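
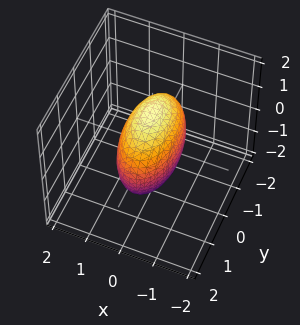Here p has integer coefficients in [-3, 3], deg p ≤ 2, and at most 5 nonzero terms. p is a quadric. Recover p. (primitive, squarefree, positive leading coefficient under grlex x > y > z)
3*x^2 + y^2 + z^2 - 2

1. deg p = 2.
2. Symmetries: it's symmetric under y → −y, forcing even powers of y; it's symmetric under x → −x, forcing even powers of x; mirror symmetry z ↦ −z ⇒ only even powers of z.
3. The integer polynomial consistent with all of this is the stated p.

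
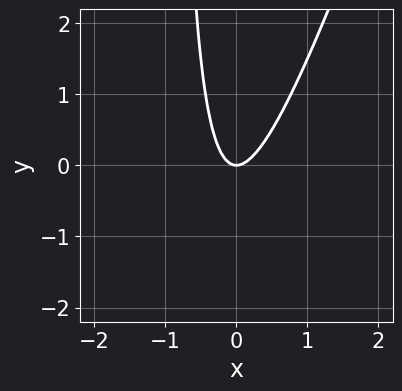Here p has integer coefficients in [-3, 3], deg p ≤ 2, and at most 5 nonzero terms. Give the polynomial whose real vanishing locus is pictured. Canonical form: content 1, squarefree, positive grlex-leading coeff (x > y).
First, deg p = 2. No degree-1 curve has this shape.
Then, reading off the gridlines: it meets the y-axis at y = 0 (among the integer gridlines); one x-axis crossing is at x = 0.
Finally, the integer polynomial consistent with all of this is the stated p.

3*x^2 - x*y - y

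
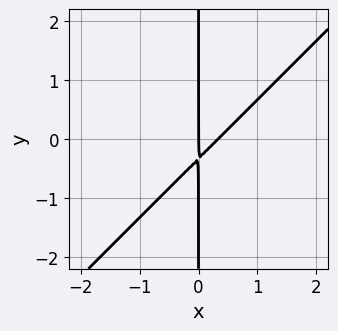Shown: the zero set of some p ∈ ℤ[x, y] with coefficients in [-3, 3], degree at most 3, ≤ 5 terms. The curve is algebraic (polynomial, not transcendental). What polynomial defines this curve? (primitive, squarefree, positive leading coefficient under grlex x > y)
3*x^2 - 3*x*y - x

deg p = 2. A generic line meets the curve in up to 2 points.
From the visible intercepts: every point of the y-axis in the box is on the curve; it meets the x-axis at x = 0 (among the integer gridlines).
Putting this together gives p.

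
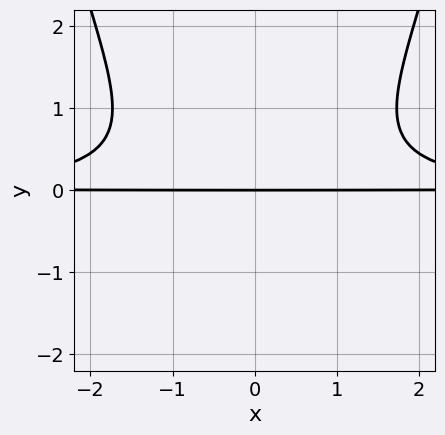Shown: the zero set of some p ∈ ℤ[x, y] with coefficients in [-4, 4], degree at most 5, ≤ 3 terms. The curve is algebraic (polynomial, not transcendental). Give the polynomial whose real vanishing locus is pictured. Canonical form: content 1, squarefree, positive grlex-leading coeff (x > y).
(a) The degree is 4 — the shape is more complex than any degree-3 curve.
(b) Symmetries: mirror symmetry x ↦ −x ⇒ only even powers of x.
(c) From the visible intercepts: it meets the y-axis at y = 0 (among the integer gridlines); the visible x-axis segment lies entirely on the curve.
(d) Solving for integer coefficients yields p as stated.

2*x^2*y^2 - 3*y^3 - 3*y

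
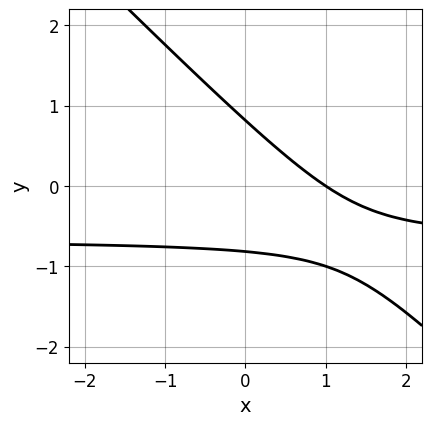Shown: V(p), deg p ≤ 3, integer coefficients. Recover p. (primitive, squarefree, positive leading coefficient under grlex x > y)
(a) deg p = 2.
(b) From the visible intercepts: it meets the x-axis at x = 1 (among the integer gridlines).
(c) These observations pin down the coefficients.

3*x*y + 3*y^2 + 2*x - 2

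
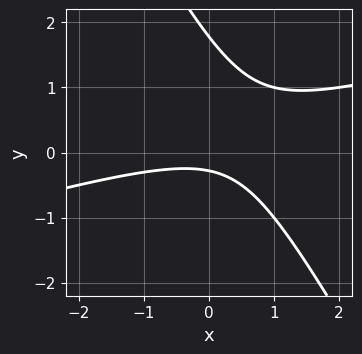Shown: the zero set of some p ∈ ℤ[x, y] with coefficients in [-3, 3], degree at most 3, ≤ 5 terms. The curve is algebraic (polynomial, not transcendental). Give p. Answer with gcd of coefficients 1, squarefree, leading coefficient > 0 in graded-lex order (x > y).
(a) deg p = 2. No degree-1 curve has this shape.
(b) Checking where it meets the axes: it misses every integer gridline on the x-axis.
(c) Solving for integer coefficients yields p as stated.

x^2 - 3*x*y - 2*y^2 + 3*y + 1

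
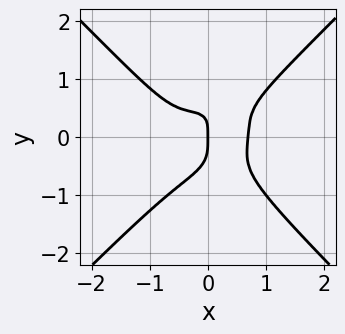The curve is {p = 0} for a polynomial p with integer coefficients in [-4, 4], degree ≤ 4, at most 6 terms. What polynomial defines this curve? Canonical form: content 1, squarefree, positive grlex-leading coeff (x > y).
3*x^4 - 3*y^4 - 2*x^2*y + x*y - x

(a) The degree is 4 — no degree-3 curve has this shape.
(b) From the axis intercepts and sections: it meets the x-axis at x = 0 (among the integer gridlines); it meets the y-axis at y = 0 (among the integer gridlines).
(c) Solving for integer coefficients yields p as stated.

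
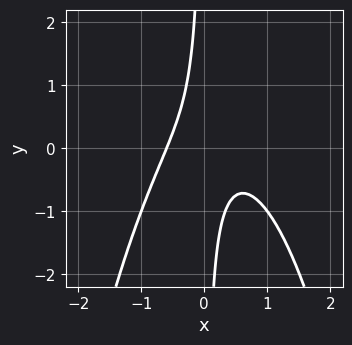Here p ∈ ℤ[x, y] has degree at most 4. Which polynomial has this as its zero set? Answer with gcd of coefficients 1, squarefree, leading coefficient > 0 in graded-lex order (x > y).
3*x^3 - x^2 + 3*x*y + 1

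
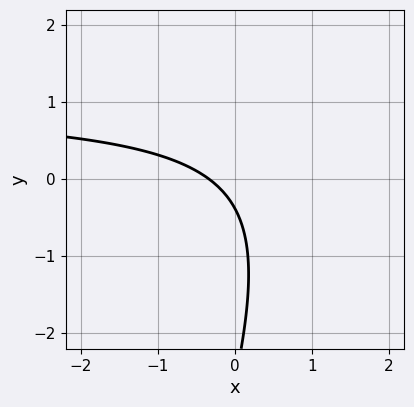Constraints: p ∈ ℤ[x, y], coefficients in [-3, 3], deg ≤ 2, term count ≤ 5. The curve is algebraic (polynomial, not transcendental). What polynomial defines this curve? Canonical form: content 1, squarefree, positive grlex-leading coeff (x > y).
3*x*y - y^2 - 3*x - 3*y - 1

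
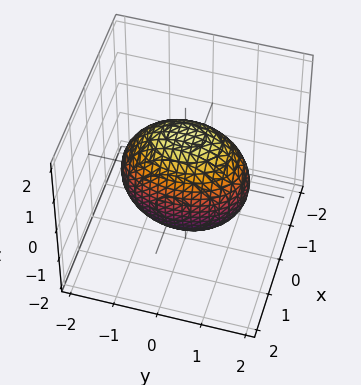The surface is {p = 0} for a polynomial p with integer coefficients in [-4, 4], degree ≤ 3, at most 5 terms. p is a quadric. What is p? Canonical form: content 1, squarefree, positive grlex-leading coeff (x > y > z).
The degree is 2 — a closed, bounded, convex surface; a quadric.
Symmetries: it's symmetric under z → −z, forcing even powers of z; it's symmetric under y → −y, forcing even powers of y; mirror symmetry x ↦ −x ⇒ only even powers of x.
Observable constraints: among the integer gridlines, it crosses the x-axis at x ∈ {-1, 1}.
Fitting integer coefficients to these (and the overall shape) gives p.

2*x^2 + y^2 + z^2 - 2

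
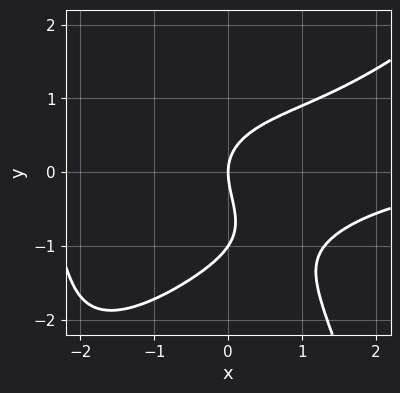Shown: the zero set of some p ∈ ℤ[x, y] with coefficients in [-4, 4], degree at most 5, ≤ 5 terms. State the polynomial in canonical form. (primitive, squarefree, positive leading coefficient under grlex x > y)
(a) The degree is 4 — the shape is more complex than any degree-3 curve.
(b) Observable constraints: it crosses the x-axis at the gridline x = 0; the y-axis gridline crossings are at y ∈ {-1, 0}.
(c) Matching integer coefficients to the picture gives p.

x^3*y - x^2*y^2 - 2*y^3 - 2*y^2 + 3*x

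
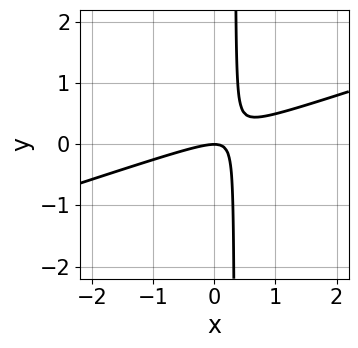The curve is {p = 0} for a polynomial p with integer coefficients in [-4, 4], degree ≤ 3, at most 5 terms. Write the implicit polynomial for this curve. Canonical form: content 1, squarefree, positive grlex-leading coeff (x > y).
First, the degree is 2 — the shape is more complex than any degree-1 curve.
Next, from the axis intercepts and sections: it crosses the x-axis at the gridline x = 0; it crosses the y-axis at the gridline y = 0.
Finally, together with the visible shape, these determine p as stated.

x^2 - 3*x*y + y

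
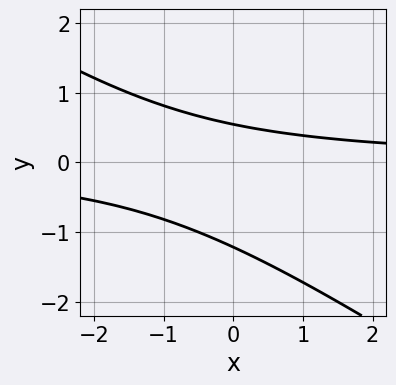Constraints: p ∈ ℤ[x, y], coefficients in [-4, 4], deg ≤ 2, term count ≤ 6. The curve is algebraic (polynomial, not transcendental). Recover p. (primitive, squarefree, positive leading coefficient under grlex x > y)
(a) Degree: the shape is more complex than any degree-1 curve, so deg p = 2.
(b) Observable constraints: it misses every integer gridline on the x-axis.
(c) Putting this together gives p.

2*x*y + 3*y^2 + 2*y - 2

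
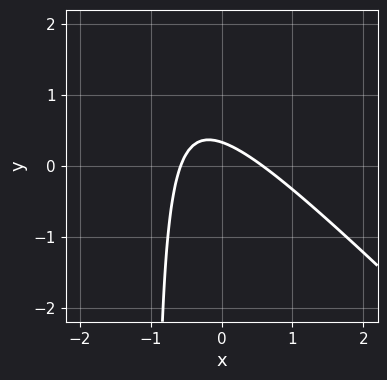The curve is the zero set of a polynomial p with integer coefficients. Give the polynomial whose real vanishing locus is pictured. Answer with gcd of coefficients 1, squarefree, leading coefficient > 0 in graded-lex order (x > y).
1. The degree is 2 — no degree-1 curve has this shape.
2. The integer polynomial consistent with all of this is the stated p.

3*x^2 + 3*x*y + 3*y - 1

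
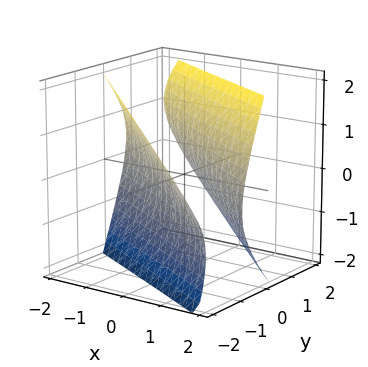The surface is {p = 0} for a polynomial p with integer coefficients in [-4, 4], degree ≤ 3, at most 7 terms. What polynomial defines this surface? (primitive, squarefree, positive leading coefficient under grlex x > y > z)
x^2 + 3*x*y + 2*y^2 + y*z - z^2 - 1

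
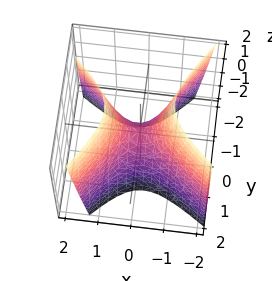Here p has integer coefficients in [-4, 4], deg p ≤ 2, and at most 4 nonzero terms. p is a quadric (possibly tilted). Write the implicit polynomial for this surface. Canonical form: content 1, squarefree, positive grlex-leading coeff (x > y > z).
The degree is 2 — no degree-1 surface has this shape.
From the visible intercepts: it meets the z-axis at z = 0 (among the integer gridlines); it crosses the x-axis at the gridline x = 0; one y-axis crossing is at y = 0.
Assembling these constraints gives the stated polynomial.

2*x^2 + x*y - 2*y^2 - z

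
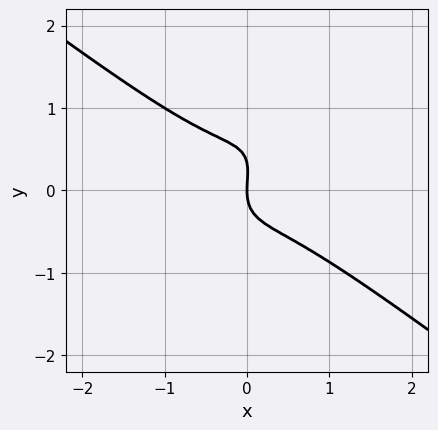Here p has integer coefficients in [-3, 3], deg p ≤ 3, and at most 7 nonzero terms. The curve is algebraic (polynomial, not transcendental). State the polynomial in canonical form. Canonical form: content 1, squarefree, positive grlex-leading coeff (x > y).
The degree is 3 — no degree-2 curve has this shape.
Reading off the gridlines: it meets the y-axis at y = 0 (among the integer gridlines); it crosses the x-axis at the gridline x = 0.
Fitting integer coefficients to these (and the overall shape) gives p.

3*x^3 - 3*x*y^2 + 3*y^3 - y^2 + 2*x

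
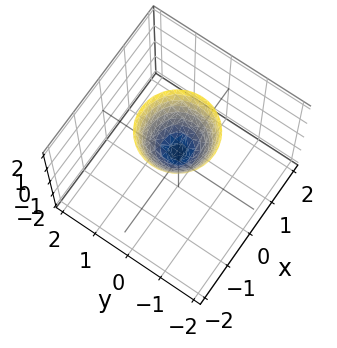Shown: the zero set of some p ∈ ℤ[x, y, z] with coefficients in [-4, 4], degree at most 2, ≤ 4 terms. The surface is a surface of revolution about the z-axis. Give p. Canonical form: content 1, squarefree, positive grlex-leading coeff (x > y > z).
1. deg p = 2. No degree-1 surface has this shape.
2. Symmetry: the z-axis is an axis of rotation, so x and y enter only as x² + y².
3. Checking where it meets the axes: no x-intercept at any integer in the box; no y-intercept at any integer in the box; a circular section at z = 1 has radius between 0 and 1.
4. Matching integer coefficients to the picture gives p.

3*x^2 + 3*y^2 - 2*z + 1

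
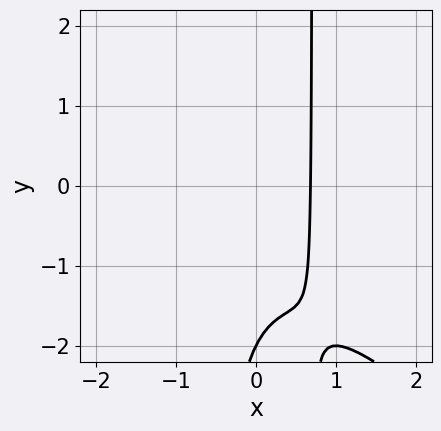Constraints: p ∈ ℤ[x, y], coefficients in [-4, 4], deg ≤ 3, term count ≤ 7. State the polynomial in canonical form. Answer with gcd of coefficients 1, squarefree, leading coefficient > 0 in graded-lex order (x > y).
2*x^3 + 2*x^2*y + 2*x - y - 2

First, degree: no degree-2 curve has this shape, so deg p = 3.
Next, observable constraints: one y-axis crossing is at y = -2.
Finally, putting this together gives p.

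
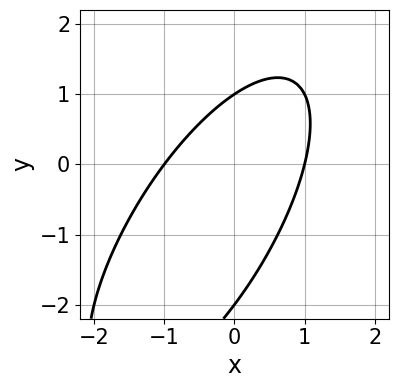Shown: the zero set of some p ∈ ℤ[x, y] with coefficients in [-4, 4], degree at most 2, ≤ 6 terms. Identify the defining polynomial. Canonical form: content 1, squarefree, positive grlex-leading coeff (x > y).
(a) deg p = 2. A generic line meets the curve in up to 2 points.
(b) From the axis intercepts and sections: among the integer gridlines, it crosses the x-axis at x ∈ {-1, 1}; among the integer gridlines, it crosses the y-axis at y ∈ {-2, 1}.
(c) Putting this together gives p.

2*x^2 - 2*x*y + y^2 + y - 2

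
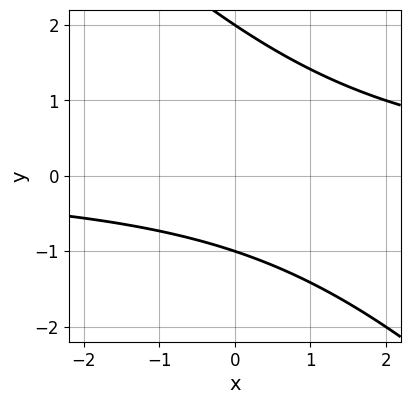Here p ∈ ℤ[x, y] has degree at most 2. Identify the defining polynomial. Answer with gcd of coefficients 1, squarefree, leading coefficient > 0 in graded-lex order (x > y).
1. Degree: no degree-1 curve has this shape, so deg p = 2.
2. Against the integer gridlines: no x-intercept at any integer in the box; among the integer gridlines, it crosses the y-axis at y ∈ {-1, 2}.
3. Solving for integer coefficients yields p as stated.

x*y + y^2 - y - 2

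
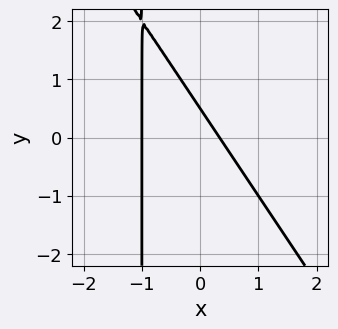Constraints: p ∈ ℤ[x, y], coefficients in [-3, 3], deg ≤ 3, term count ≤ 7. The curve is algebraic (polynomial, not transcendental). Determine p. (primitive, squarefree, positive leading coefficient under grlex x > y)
(a) The degree is 2 — a generic line meets the curve in up to 2 points.
(b) Reading off the gridlines: it meets the x-axis at x = -1 (among the integer gridlines).
(c) Assembling these constraints gives the stated polynomial.

3*x^2 + 2*x*y + 2*x + 2*y - 1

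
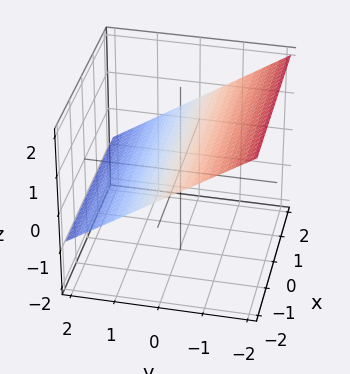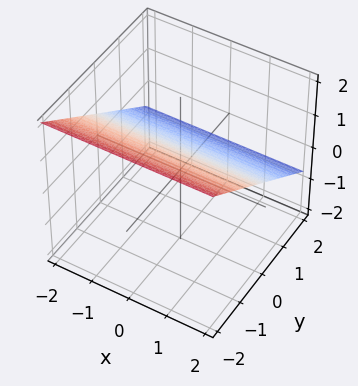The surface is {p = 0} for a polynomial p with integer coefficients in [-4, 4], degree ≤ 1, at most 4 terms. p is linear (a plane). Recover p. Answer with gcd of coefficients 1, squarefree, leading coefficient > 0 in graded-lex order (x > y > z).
(a) deg p = 1. Every cross-section is a straight line — this is a plane.
(b) From the visible intercepts: it crosses the y-axis at the gridline y = 1; the surface avoids every integer x-axis point in the box.
(c) Putting this together gives p.

2*y + 3*z - 2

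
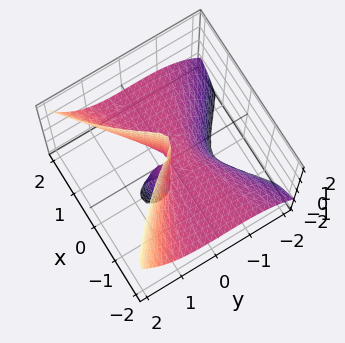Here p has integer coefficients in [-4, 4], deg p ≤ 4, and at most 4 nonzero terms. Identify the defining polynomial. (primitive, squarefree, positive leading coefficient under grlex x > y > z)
3*x^2*z - 2*y^3 - y^2 - y*z

1. There are 2 components. Treating them together as one polynomial.
2. Degree: no degree-2 surface has this shape, so deg p = 3.
3. Observable constraints: the visible x-axis segment lies entirely on the surface; the visible z-axis segment lies entirely on the surface.
4. Assembling these constraints gives the stated polynomial.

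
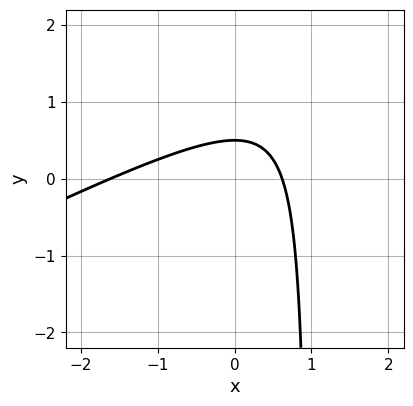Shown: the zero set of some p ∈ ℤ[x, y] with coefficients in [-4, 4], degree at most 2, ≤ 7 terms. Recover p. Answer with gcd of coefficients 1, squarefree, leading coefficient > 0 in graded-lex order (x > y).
First, the degree is 2 — no degree-1 curve has this shape.
Finally, putting this together gives p.

x^2 - 2*x*y + x + 2*y - 1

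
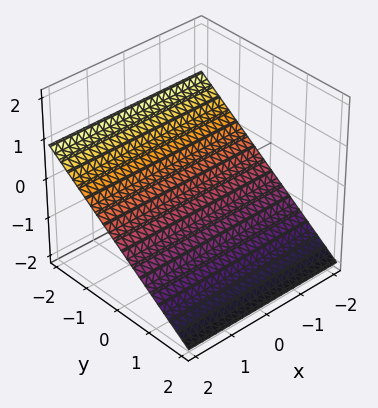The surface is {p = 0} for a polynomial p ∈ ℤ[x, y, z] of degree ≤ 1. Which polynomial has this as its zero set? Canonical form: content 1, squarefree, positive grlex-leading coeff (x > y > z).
2*y + 3*z + 2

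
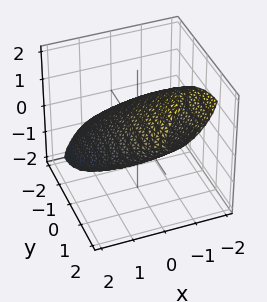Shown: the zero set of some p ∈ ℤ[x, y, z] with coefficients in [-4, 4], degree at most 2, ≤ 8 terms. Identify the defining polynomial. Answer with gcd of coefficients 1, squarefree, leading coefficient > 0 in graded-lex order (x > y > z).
The degree is 2 — the shape is more complex than any degree-1 surface.
Reading off the gridlines: among the integer gridlines, it crosses the z-axis at z ∈ {-1, 1}.
Together with the visible shape, these determine p as stated.

3*x^2 + 3*x*z + y^2 - 2*y*z + 2*z^2 - 2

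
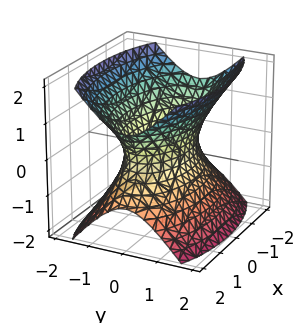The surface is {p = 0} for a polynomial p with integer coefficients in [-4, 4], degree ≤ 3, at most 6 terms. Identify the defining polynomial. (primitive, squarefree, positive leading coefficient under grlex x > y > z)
x^2 + 3*y^2 - 2*z^2 - 2

(a) Degree: an hourglass — one-sheet hyperboloid; a quadric, so deg p = 2.
(b) Symmetries: the x ↦ −x reflection is a symmetry, so x appears only in even powers; it's symmetric under y → −y, forcing even powers of y; mirror symmetry z ↦ −z ⇒ only even powers of z.
(c) From the axis intercepts and sections: no z-intercept at any integer in the box.
(d) Solving for integer coefficients yields p as stated.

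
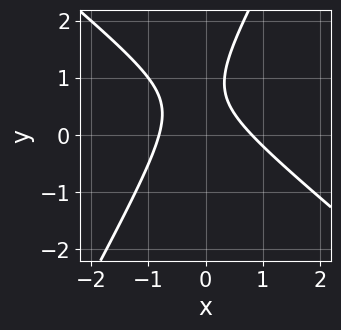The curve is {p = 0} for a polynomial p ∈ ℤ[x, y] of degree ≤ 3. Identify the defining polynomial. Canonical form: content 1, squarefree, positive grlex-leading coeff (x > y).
1. Degree: no degree-1 curve has this shape, so deg p = 2.
2. Reading off the gridlines: it misses every integer gridline on the y-axis.
3. Together with the visible shape, these determine p as stated.

3*x^2 + 2*x*y - 2*y^2 + 3*y - 2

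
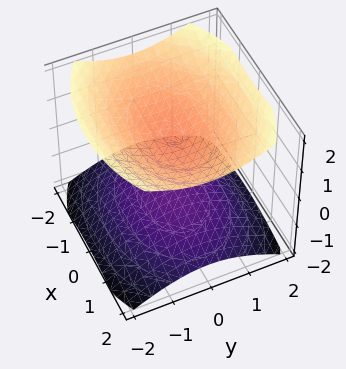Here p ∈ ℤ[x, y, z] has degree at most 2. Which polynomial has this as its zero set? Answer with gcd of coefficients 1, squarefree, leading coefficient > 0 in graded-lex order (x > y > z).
x^2 + 2*y^2 - 3*z^2 + 3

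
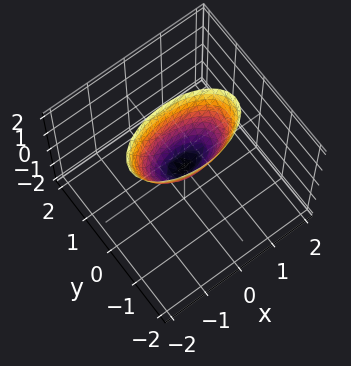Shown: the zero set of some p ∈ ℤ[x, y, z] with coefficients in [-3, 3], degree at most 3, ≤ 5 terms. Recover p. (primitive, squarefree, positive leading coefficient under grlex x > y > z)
x^2 + 3*y^2 - z

1. The degree is 2 — a paraboloid; a quadric.
2. Symmetries: mirror symmetry y ↦ −y ⇒ only even powers of y; the x ↦ −x reflection is a symmetry, so x appears only in even powers.
3. Checking where it meets the axes: one x-axis crossing is at x = 0; one z-axis crossing is at z = 0; it meets the y-axis at y = 0 (among the integer gridlines).
4. These observations pin down the coefficients.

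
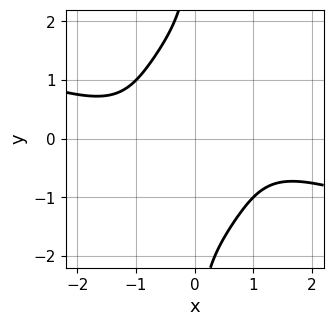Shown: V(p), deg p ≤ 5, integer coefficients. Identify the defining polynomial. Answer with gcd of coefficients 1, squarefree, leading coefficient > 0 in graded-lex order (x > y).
Degree: a generic line meets the curve in up to 4 points, so deg p = 4.
Against the integer gridlines: no x-intercept at any integer in the box; it misses every integer gridline on the y-axis.
Matching integer coefficients to the picture gives p.

x^4 + 3*x^3*y + x*y^3 + 3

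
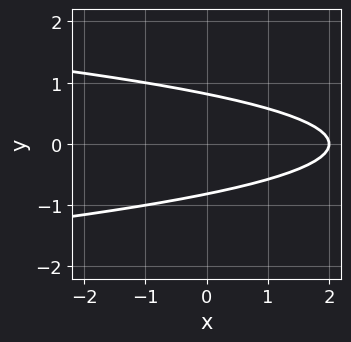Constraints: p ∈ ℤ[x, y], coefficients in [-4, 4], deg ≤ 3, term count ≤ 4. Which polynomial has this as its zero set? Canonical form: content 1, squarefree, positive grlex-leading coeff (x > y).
deg p = 2. No degree-1 curve has this shape.
Symmetries: mirror symmetry y ↦ −y ⇒ only even powers of y.
From the visible intercepts: it crosses the x-axis at the gridline x = 2.
The integer polynomial consistent with all of this is the stated p.

3*y^2 + x - 2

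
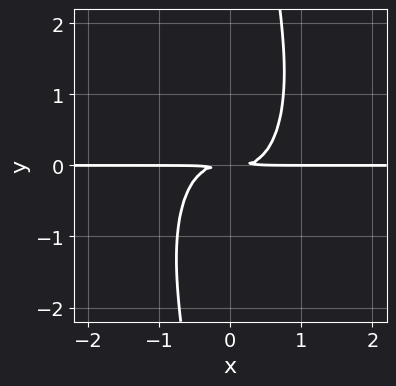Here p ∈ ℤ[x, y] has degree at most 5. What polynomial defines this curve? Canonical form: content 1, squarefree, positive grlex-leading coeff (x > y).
3*x^3*y + x*y^3 - 2*y^2

(a) Degree: no degree-3 curve has this shape, so deg p = 4.
(b) From the visible intercepts: every point of the x-axis in the box is on the curve.
(c) These observations pin down the coefficients.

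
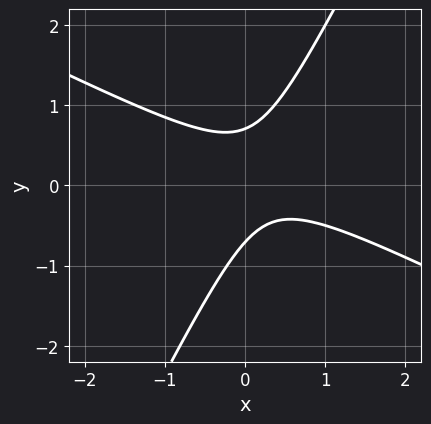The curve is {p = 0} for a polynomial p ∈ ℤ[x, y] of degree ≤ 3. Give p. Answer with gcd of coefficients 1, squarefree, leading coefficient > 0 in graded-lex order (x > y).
2*x^2 + 3*x*y - 2*y^2 - x + 1

deg p = 2. The shape is more complex than any degree-1 curve.
Against the integer gridlines: no x-intercept at any integer in the box.
The integer polynomial consistent with all of this is the stated p.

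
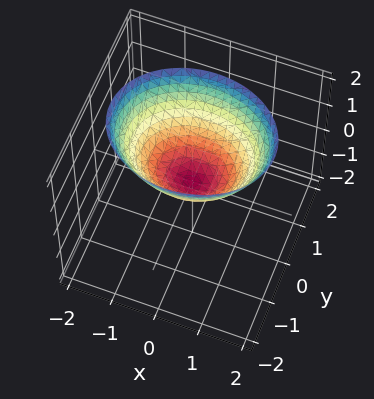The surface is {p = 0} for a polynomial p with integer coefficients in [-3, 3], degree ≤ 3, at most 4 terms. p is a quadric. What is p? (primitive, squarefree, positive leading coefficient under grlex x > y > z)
The degree is 2 — a single bowl opening along one axis; a quadric.
Symmetries: mirror symmetry y ↦ −y ⇒ only even powers of y; the x ↦ −x reflection is a symmetry, so x appears only in even powers.
Against the integer gridlines: it meets the z-axis at z = 0 (among the integer gridlines); it meets the y-axis at y = 0 (among the integer gridlines).
The integer polynomial consistent with all of this is the stated p.

2*x^2 + 3*y^2 - 3*z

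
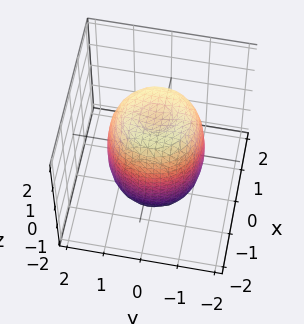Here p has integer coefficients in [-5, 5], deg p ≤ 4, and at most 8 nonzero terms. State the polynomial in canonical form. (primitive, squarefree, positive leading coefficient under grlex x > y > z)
2*x^4 + 4*x^2*y^2 + 2*y^4 - 2*x^2 - 2*y^2 + z^2 - 2

(a) The degree is 4 — a generic line meets the surface in up to 4 points.
(b) Symmetry: every cross-section ⟂ z is a circle, so x, y appear only via x² + y².
(c) From the visible intercepts: a circular section at z = 0 has radius between 1 and 2.
(d) These observations pin down the coefficients.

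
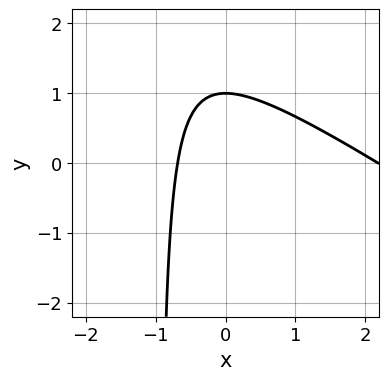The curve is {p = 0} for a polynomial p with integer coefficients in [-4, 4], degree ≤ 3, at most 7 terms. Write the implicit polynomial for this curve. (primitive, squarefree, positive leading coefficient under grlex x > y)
2*x^2 + 3*x*y - 3*x + 3*y - 3

First, deg p = 2. The shape is more complex than any degree-1 curve.
Then, reading off the gridlines: one y-axis crossing is at y = 1.
Finally, together with the visible shape, these determine p as stated.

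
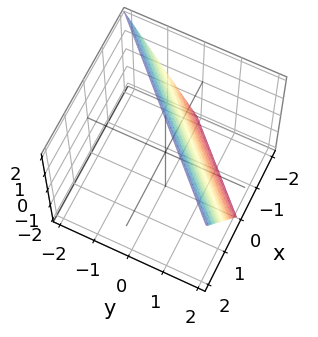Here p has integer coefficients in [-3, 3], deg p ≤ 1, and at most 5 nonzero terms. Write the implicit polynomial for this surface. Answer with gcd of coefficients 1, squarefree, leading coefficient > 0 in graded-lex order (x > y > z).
The degree is 1 — every cross-section is a straight line — this is a plane.
Observable constraints: one y-axis crossing is at y = 1; it meets the x-axis at x = -1 (among the integer gridlines); it crosses the z-axis at the gridline z = 2.
The integer polynomial consistent with all of this is the stated p.

2*x - 2*y - z + 2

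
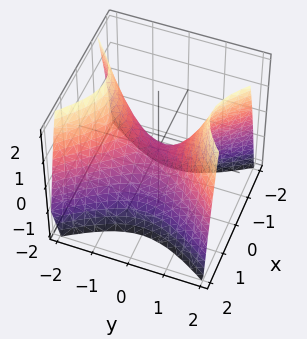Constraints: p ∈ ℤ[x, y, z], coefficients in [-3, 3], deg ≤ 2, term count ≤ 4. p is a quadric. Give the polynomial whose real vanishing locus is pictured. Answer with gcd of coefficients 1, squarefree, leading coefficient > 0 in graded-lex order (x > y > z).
3*x^2 - 2*y^2 + 2*z

deg p = 2. A saddle surface; a quadric.
Symmetries: mirror symmetry x ↦ −x ⇒ only even powers of x; it's symmetric under y → −y, forcing even powers of y.
Observable constraints: it meets the z-axis at z = 0 (among the integer gridlines); one y-axis crossing is at y = 0.
Putting this together gives p.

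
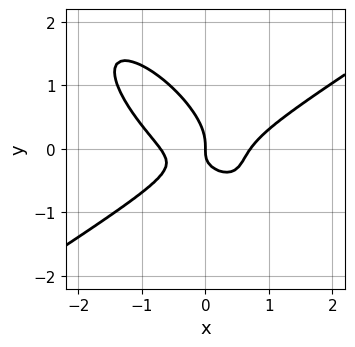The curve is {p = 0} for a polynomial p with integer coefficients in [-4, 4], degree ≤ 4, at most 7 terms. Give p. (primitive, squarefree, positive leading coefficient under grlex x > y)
1. deg p = 3.
2. From the axis intercepts and sections: it crosses the x-axis at the gridline x = 0; it crosses the y-axis at the gridline y = 0.
3. These observations pin down the coefficients.

2*x^3 - 3*x*y^2 - 3*y^3 - 2*x*y - x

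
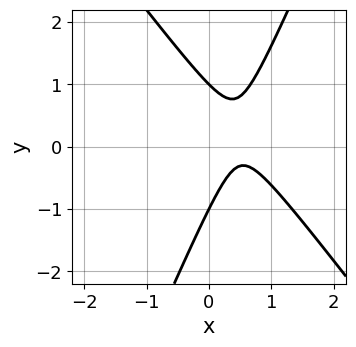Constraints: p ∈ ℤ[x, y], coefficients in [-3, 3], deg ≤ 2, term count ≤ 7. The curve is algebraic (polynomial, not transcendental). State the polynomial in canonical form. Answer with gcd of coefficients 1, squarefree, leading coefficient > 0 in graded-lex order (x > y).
deg p = 2. No degree-1 curve has this shape.
From the axis intercepts and sections: the y-axis gridline crossings are at y ∈ {-1, 1}; no x-intercept at any integer in the box.
Putting this together gives p.

3*x^2 + x*y - y^2 - 3*x + 1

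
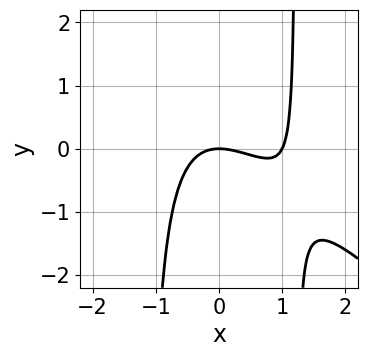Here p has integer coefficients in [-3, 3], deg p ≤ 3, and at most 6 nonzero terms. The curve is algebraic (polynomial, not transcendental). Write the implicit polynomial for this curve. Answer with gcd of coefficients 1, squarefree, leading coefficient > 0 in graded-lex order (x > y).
2*x^3 + 2*x^2*y - 2*x^2 - 3*y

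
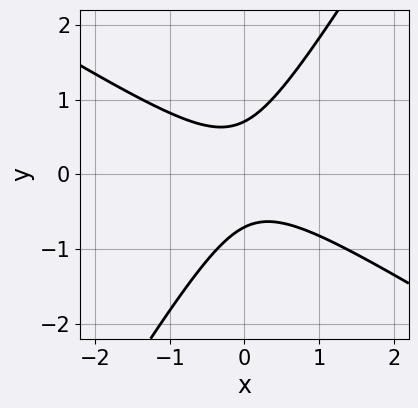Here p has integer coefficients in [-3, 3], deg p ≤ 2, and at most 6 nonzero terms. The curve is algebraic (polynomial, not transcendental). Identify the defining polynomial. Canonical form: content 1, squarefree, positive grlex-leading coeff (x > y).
2*x^2 + 2*x*y - 2*y^2 + 1

1. Degree: a generic line meets the curve in up to 2 points, so deg p = 2.
2. Against the integer gridlines: it misses every integer gridline on the x-axis.
3. Together with the visible shape, these determine p as stated.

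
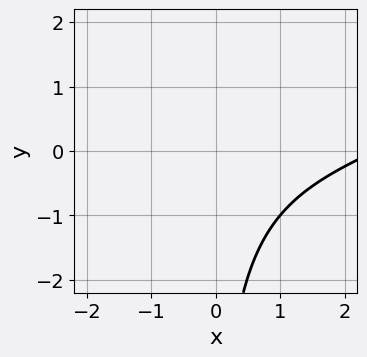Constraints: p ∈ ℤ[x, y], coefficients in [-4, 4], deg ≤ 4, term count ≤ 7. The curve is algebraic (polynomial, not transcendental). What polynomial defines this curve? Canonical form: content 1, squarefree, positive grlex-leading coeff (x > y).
First, degree: the shape is more complex than any degree-2 curve, so deg p = 3.
Next, observable constraints: it misses every integer gridline on the x-axis; no y-intercept at any integer in the box.
Finally, the integer polynomial consistent with all of this is the stated p.

x^3 - 3*x^2*y + x*y^2 - 2*x^2 - 3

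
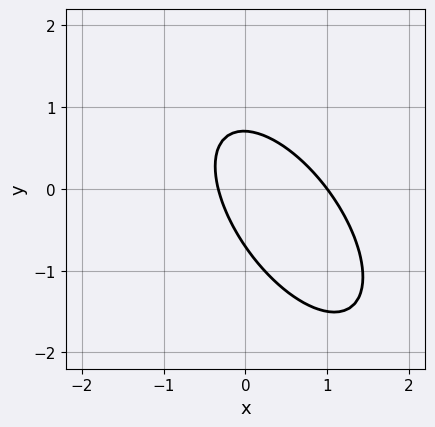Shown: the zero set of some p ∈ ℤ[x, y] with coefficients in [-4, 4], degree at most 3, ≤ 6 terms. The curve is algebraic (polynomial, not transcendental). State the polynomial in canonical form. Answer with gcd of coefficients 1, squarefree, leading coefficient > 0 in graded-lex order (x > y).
3*x^2 + 3*x*y + 2*y^2 - 2*x - 1

First, degree: a generic line meets the curve in up to 2 points, so deg p = 2.
Then, from the visible intercepts: one x-axis crossing is at x = 1.
Finally, assembling these constraints gives the stated polynomial.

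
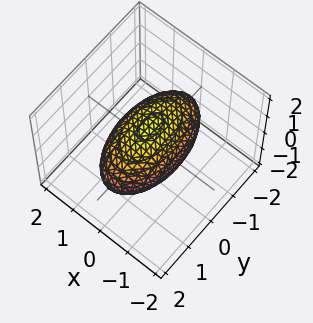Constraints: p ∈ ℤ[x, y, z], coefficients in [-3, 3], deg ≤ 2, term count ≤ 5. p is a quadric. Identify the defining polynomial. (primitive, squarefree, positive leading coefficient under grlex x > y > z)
3*x^2 + y^2 + 3*z^2 - 3

First, degree: a closed, bounded, convex surface; a quadric, so deg p = 2.
Next, symmetries: the x ↦ −x reflection is a symmetry, so x appears only in even powers; mirror symmetry y ↦ −y ⇒ only even powers of y; it's symmetric under z → −z, forcing even powers of z.
Then, against the integer gridlines: among the integer gridlines, it crosses the x-axis at x ∈ {-1, 1}; the z-axis gridline crossings are at z ∈ {-1, 1}.
Finally, these observations pin down the coefficients.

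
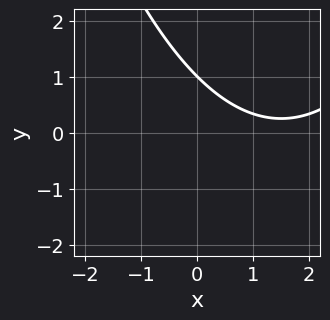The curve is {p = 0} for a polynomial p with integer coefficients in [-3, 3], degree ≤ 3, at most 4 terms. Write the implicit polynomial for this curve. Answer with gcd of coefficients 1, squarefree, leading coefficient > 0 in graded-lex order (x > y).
1. Degree: no degree-1 curve has this shape, so deg p = 2.
2. Checking where it meets the axes: the curve avoids every integer x-axis point in the box; it crosses the y-axis at the gridline y = 1.
3. Solving for integer coefficients yields p as stated.

x^2 - 3*x - 3*y + 3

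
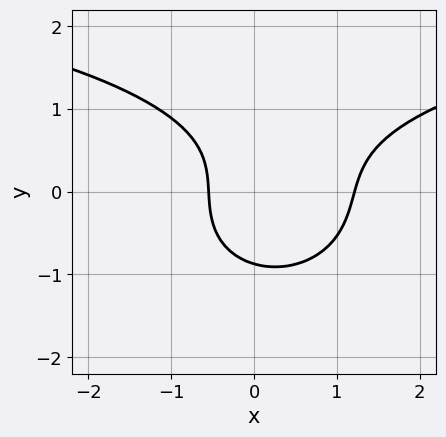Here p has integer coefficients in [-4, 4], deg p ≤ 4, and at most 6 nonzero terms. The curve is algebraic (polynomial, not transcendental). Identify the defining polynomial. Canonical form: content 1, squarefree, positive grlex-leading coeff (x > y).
(a) deg p = 3. The shape is more complex than any degree-2 curve.
(b) The integer polynomial consistent with all of this is the stated p.

x^2*y + 3*y^3 - 3*x^2 + 2*x + 2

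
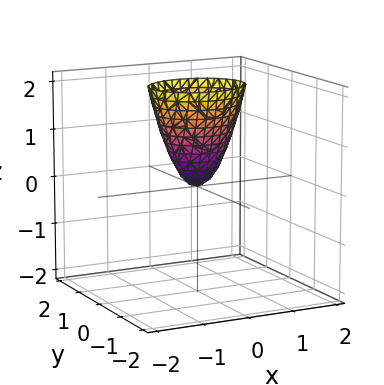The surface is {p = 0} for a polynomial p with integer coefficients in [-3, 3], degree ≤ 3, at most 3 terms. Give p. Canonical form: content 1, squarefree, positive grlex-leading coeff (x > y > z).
2*x^2 + 3*y^2 - z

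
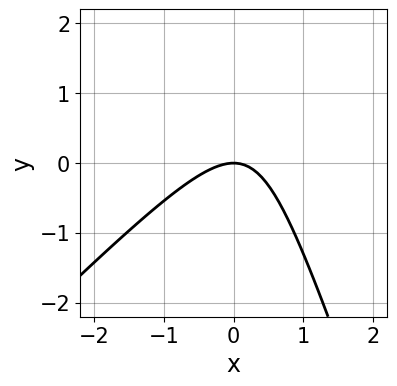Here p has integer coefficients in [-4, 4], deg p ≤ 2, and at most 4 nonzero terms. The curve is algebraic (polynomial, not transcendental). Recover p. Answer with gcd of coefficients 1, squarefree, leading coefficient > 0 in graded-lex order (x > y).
3*x^2 - 2*x*y - y^2 + 3*y

The degree is 2 — the shape is more complex than any degree-1 curve.
From the axis intercepts and sections: one y-axis crossing is at y = 0; one x-axis crossing is at x = 0.
Assembling these constraints gives the stated polynomial.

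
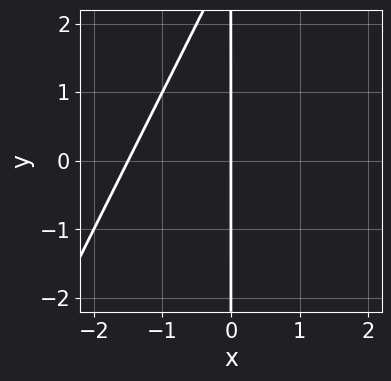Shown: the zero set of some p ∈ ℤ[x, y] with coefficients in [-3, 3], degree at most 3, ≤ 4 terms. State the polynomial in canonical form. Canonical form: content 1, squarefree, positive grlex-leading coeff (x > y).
(a) deg p = 2.
(b) Reading off the gridlines: every point of the y-axis in the box is on the curve; it crosses the x-axis at the gridline x = 0.
(c) Together with the visible shape, these determine p as stated.

2*x^2 - x*y + 3*x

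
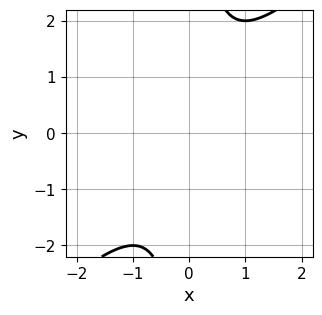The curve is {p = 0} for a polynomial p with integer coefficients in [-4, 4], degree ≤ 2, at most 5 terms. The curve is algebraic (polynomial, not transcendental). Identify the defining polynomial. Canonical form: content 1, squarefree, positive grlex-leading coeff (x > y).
First, the degree is 2 — no degree-1 curve has this shape.
Then, against the integer gridlines: the curve avoids every integer y-axis point in the box; no x-intercept at any integer in the box.
Finally, together with the visible shape, these determine p as stated.

x^2 - x*y + 1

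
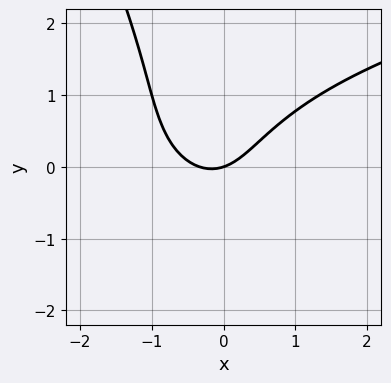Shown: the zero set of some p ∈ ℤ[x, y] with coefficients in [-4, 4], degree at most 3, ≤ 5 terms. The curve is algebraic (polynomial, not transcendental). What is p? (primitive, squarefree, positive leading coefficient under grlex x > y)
First, degree: the shape is more complex than any degree-2 curve, so deg p = 3.
Then, from the axis intercepts and sections: one x-axis crossing is at x = 0; one y-axis crossing is at y = 0.
Finally, solving for integer coefficients yields p as stated.

2*x*y^2 + y^3 - 3*x^2 - x + 3*y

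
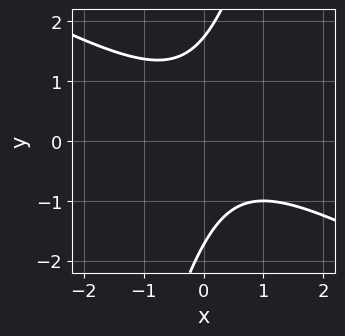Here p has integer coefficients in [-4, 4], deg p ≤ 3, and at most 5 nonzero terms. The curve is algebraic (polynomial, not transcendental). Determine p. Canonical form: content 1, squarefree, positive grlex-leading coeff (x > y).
1. Degree: a generic line meets the curve in up to 2 points, so deg p = 2.
2. Against the integer gridlines: the curve avoids every integer x-axis point in the box.
3. Solving for integer coefficients yields p as stated.

2*x^2 + 3*x*y - y^2 - x + 3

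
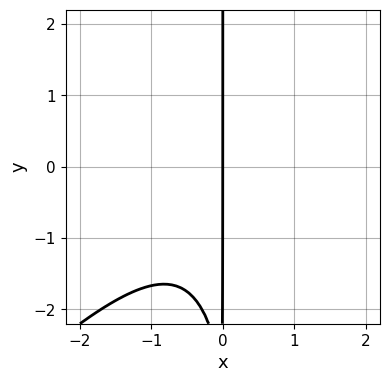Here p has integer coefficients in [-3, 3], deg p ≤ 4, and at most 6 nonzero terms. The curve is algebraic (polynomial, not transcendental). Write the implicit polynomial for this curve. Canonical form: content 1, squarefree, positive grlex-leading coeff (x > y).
The degree is 3 — a generic line meets the curve in up to 3 points.
From the axis intercepts and sections: the visible y-axis segment lies entirely on the curve; one x-axis crossing is at x = 0.
These observations pin down the coefficients.

2*x^3 - 2*x^2*y + x*y + 3*x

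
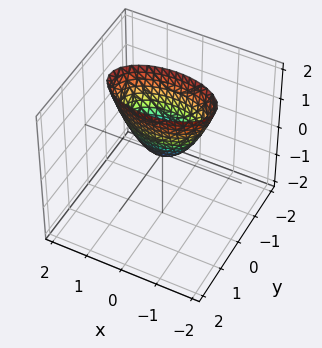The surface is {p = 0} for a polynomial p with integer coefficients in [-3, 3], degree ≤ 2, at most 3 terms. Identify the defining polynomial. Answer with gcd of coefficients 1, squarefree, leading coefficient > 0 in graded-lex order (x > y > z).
First, degree: a single bowl opening along one axis; a quadric, so deg p = 2.
Then, symmetries: it's symmetric under y → −y, forcing even powers of y; mirror symmetry x ↦ −x ⇒ only even powers of x.
Next, reading off the gridlines: it meets the x-axis at x = 0 (among the integer gridlines); it meets the z-axis at z = 0 (among the integer gridlines); it meets the y-axis at y = 0 (among the integer gridlines).
Finally, fitting integer coefficients to these (and the overall shape) gives p.

x^2 + 3*y^2 - z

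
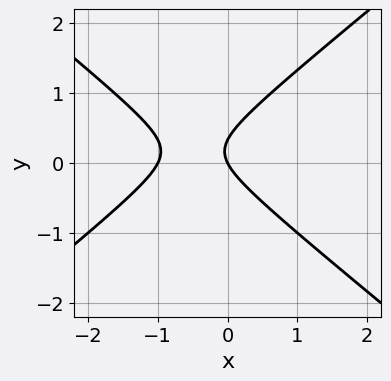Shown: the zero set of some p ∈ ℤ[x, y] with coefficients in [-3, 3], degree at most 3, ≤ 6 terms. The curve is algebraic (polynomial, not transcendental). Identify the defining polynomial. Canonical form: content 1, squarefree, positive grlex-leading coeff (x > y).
(a) The degree is 2 — the shape is more complex than any degree-1 curve.
(b) From the visible intercepts: the x-axis gridline crossings are at x ∈ {-1, 0}; it crosses the y-axis at the gridline y = 0.
(c) Matching integer coefficients to the picture gives p.

2*x^2 - 3*y^2 + 2*x + y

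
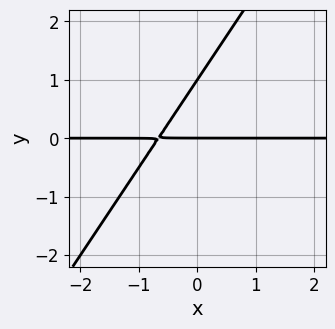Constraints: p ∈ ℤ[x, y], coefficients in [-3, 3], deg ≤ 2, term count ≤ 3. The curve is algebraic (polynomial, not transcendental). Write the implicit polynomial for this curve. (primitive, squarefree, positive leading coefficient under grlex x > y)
Degree: no degree-1 curve has this shape, so deg p = 2.
Reading off the gridlines: the visible x-axis segment lies entirely on the curve; the y-axis gridline crossings are at y ∈ {0, 1}.
Putting this together gives p.

3*x*y - 2*y^2 + 2*y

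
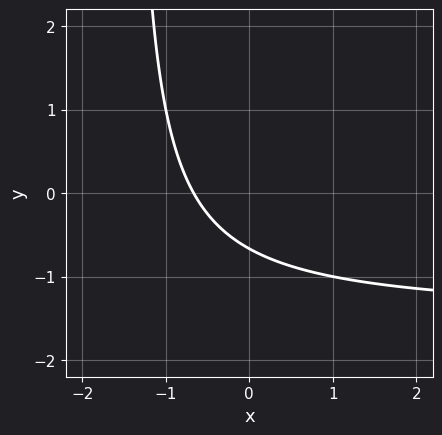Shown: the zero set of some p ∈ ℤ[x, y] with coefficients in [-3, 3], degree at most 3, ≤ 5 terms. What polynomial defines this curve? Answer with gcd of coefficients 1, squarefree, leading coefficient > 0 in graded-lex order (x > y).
(a) deg p = 2.
(b) The integer polynomial consistent with all of this is the stated p.

2*x*y + 3*x + 3*y + 2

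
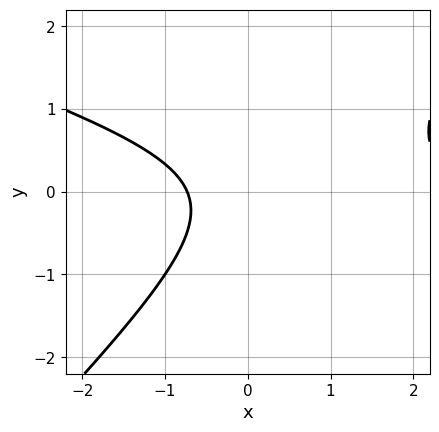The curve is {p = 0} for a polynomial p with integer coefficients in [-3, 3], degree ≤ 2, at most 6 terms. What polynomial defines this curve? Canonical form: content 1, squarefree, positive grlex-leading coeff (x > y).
x^2 + 2*x*y - 3*y^2 - 2*x - 2

(a) deg p = 2. A generic line meets the curve in up to 2 points.
(b) Checking where it meets the axes: the curve avoids every integer y-axis point in the box.
(c) Matching integer coefficients to the picture gives p.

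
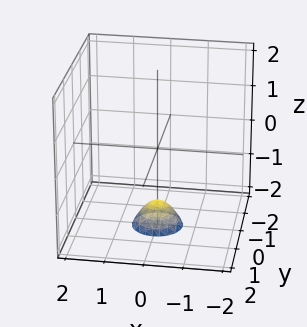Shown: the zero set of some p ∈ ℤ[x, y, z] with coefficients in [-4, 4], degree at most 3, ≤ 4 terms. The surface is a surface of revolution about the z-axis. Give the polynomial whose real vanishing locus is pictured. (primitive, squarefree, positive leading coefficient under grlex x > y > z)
3*x^2 + 3*y^2 + 2*z + 3

The degree is 2 — a generic line meets the surface in up to 2 points.
Symmetry: the z-axis is an axis of rotation, so x and y enter only as x² + y².
Reading off the gridlines: no x-intercept at any integer in the box; a circular section at z = -2 has radius between 0 and 1.
Solving for integer coefficients yields p as stated.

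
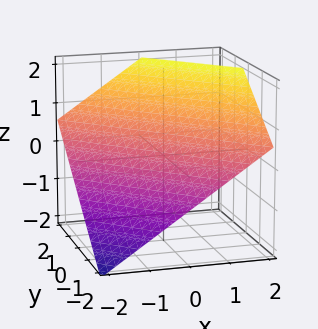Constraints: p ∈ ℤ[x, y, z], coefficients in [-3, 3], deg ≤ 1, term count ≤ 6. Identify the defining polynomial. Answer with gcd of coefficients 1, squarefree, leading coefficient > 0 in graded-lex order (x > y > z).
1. deg p = 1. Every cross-section is a straight line — this is a plane.
2. Reading off the gridlines: it meets the y-axis at y = -1 (among the integer gridlines); it crosses the x-axis at the gridline x = -1.
3. These observations pin down the coefficients.

2*x + 2*y - 3*z + 2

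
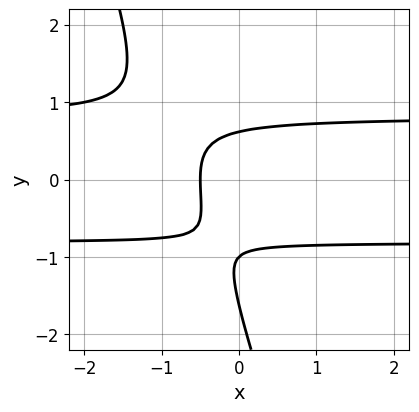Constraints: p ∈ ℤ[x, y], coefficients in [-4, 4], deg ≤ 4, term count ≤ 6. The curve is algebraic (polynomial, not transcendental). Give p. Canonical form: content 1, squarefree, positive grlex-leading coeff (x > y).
3*x*y^2 + y^3 + 2*y^2 - 2*x - 1

1. Degree: the shape is more complex than any degree-2 curve, so deg p = 3.
2. Checking where it meets the axes: it meets the y-axis at y = -1 (among the integer gridlines).
3. Putting this together gives p.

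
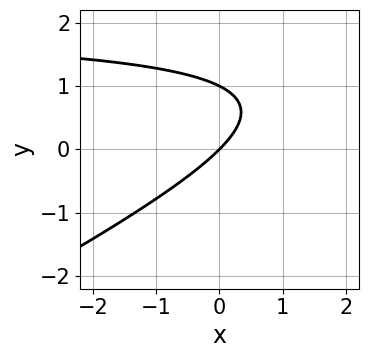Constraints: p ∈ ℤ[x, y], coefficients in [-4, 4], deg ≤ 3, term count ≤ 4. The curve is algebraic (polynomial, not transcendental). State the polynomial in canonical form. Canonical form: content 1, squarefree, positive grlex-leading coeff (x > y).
x*y - 2*y^2 - 2*x + 2*y

(a) deg p = 2. A generic line meets the curve in up to 2 points.
(b) Reading off the gridlines: it meets the x-axis at x = 0 (among the integer gridlines); among the integer gridlines, it crosses the y-axis at y ∈ {0, 1}.
(c) These observations pin down the coefficients.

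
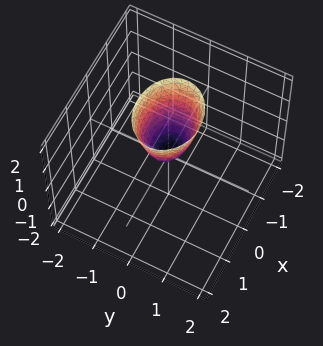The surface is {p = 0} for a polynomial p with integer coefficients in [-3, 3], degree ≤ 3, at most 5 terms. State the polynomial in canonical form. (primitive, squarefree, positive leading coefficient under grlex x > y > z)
2*x^2 + 3*y^2 - z

(a) Degree: a single bowl opening along one axis; a quadric, so deg p = 2.
(b) Symmetries: it's symmetric under x → −x, forcing even powers of x; it's symmetric under y → −y, forcing even powers of y.
(c) From the visible intercepts: one z-axis crossing is at z = 0; it crosses the x-axis at the gridline x = 0; one y-axis crossing is at y = 0.
(d) The integer polynomial consistent with all of this is the stated p.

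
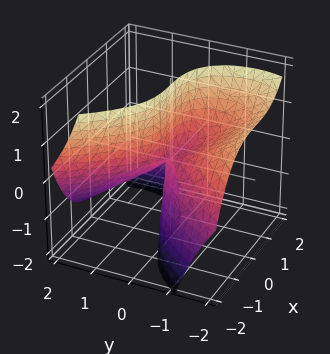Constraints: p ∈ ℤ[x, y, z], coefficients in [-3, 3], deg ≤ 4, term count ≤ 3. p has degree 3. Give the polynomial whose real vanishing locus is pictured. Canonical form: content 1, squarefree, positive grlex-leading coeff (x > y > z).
x^3 + 2*y^2 + 3*y*z

The degree is 3 — a generic line meets the surface in up to 3 points.
From the visible intercepts: it crosses the y-axis at the gridline y = 0; one x-axis crossing is at x = 0; every point of the z-axis in the box is on the surface.
Solving for integer coefficients yields p as stated.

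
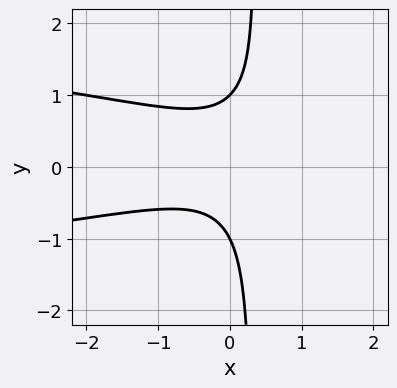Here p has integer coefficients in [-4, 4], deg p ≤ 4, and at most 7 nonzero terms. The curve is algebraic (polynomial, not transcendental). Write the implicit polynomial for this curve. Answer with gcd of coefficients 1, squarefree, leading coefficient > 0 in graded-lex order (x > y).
3*x*y^2 + x^2 - x*y - y^2 + 1

(a) deg p = 3. No degree-2 curve has this shape.
(b) Against the integer gridlines: the y-axis gridline crossings are at y ∈ {-1, 1}; it misses every integer gridline on the x-axis.
(c) Together with the visible shape, these determine p as stated.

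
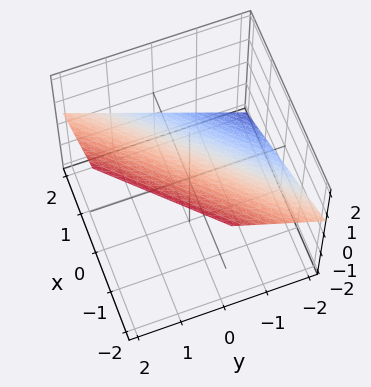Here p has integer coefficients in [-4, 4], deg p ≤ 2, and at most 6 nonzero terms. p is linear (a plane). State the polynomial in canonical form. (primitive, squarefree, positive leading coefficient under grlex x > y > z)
2*x - 2*y + 3*z - 2

First, degree: every cross-section is a straight line — this is a plane, so deg p = 1.
Next, reading off the gridlines: it crosses the y-axis at the gridline y = -1; it crosses the x-axis at the gridline x = 1.
Finally, these observations pin down the coefficients.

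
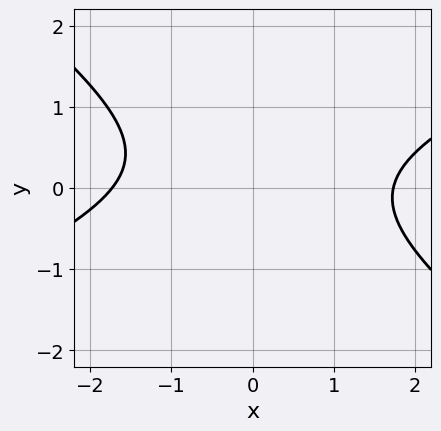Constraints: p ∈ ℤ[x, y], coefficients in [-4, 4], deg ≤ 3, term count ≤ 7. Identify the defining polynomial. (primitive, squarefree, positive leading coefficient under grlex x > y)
x^2 - x*y - 3*y^2 + y - 3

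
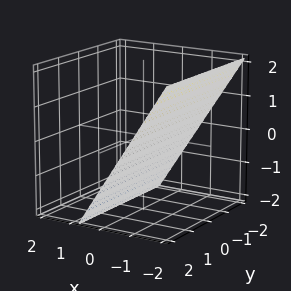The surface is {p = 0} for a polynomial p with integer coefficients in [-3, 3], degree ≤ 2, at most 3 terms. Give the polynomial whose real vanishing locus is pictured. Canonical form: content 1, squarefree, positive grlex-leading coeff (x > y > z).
3*x + 2*z + 2

(a) deg p = 1.
(b) Observable constraints: it crosses the z-axis at the gridline z = -1; the surface avoids every integer y-axis point in the box.
(c) Matching integer coefficients to the picture gives p.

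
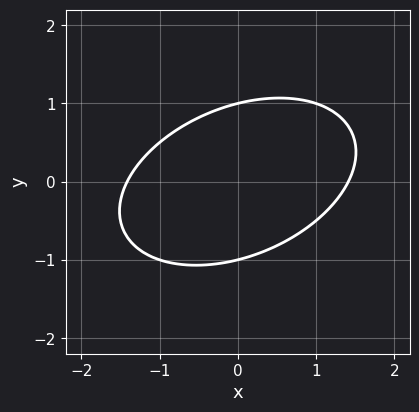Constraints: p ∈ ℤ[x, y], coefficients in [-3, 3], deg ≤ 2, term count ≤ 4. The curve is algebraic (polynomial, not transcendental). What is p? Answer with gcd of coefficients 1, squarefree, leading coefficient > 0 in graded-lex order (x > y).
1. deg p = 2. The shape is more complex than any degree-1 curve.
2. Against the integer gridlines: among the integer gridlines, it crosses the y-axis at y ∈ {-1, 1}.
3. The integer polynomial consistent with all of this is the stated p.

x^2 - x*y + 2*y^2 - 2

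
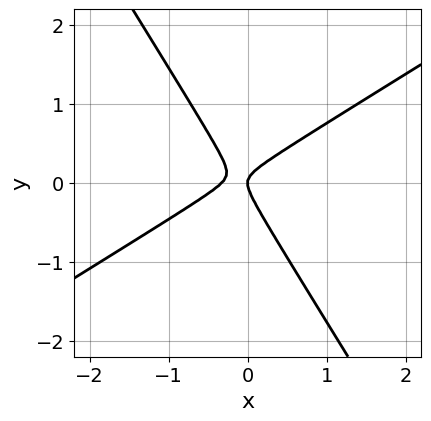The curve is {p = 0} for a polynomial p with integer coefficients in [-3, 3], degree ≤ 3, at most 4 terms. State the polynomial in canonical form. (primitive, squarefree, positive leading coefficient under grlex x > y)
3*x^2 - 3*x*y - 3*y^2 + x

deg p = 2.
Against the integer gridlines: it meets the x-axis at x = 0 (among the integer gridlines); it meets the y-axis at y = 0 (among the integer gridlines).
Matching integer coefficients to the picture gives p.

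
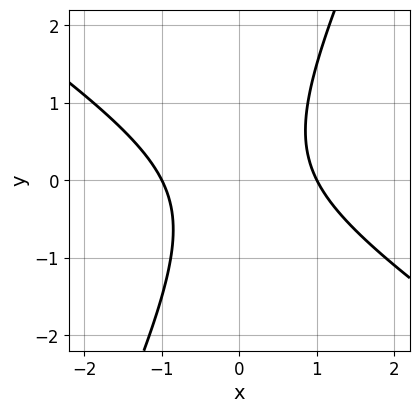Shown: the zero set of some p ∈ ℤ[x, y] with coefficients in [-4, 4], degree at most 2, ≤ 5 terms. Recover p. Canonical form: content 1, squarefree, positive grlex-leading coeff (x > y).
3*x^2 + 3*x*y - 2*y^2 - 3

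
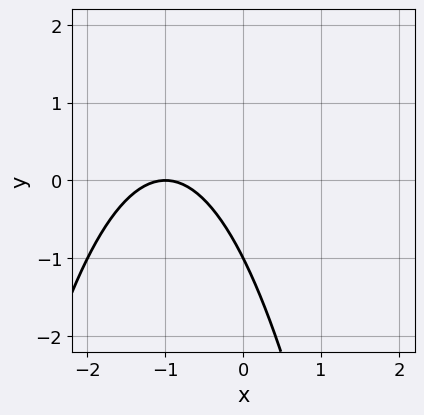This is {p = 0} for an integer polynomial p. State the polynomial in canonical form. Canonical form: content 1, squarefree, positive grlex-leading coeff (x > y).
x^2 + 2*x + y + 1

First, deg p = 2. A generic line meets the curve in up to 2 points.
Next, against the integer gridlines: one y-axis crossing is at y = -1; it meets the x-axis at x = -1 (among the integer gridlines).
Finally, assembling these constraints gives the stated polynomial.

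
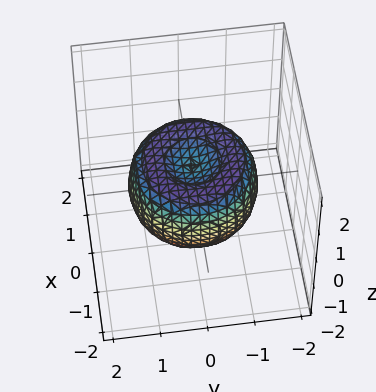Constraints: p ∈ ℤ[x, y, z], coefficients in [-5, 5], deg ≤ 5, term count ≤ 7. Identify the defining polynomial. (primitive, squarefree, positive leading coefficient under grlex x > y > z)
The degree is 4 — a generic line meets the surface in up to 4 points.
Symmetries: the z-axis is an axis of rotation, so x and y enter only as x² + y².
Against the integer gridlines: a circular section at z = 0 has radius between 1 and 2.
Fitting integer coefficients to these (and the overall shape) gives p.

2*x^4 + 4*x^2*y^2 + 2*y^4 - 3*x^2 - 3*y^2 + 3*z^2 - 1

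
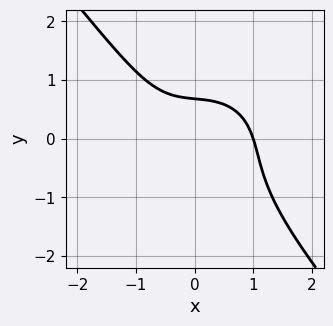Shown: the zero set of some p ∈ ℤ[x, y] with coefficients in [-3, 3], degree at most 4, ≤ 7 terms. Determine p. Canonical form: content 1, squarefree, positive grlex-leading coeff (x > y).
2*x^3 + x*y^2 + 2*y^3 + 2*y - 2

Degree: no degree-2 curve has this shape, so deg p = 3.
Against the integer gridlines: it meets the x-axis at x = 1 (among the integer gridlines).
Assembling these constraints gives the stated polynomial.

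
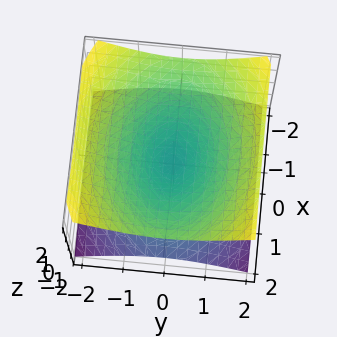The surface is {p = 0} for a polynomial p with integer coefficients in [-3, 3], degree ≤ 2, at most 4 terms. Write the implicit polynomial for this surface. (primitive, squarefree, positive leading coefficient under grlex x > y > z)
The degree is 2 — two nappes meeting at a single point; a quadric.
Symmetries: the x ↦ −x reflection is a symmetry, so x appears only in even powers; it's symmetric under y → −y, forcing even powers of y; mirror symmetry z ↦ −z ⇒ only even powers of z.
Against the integer gridlines: one x-axis crossing is at x = 0; it meets the z-axis at z = 0 (among the integer gridlines); it meets the y-axis at y = 0 (among the integer gridlines).
These observations pin down the coefficients.

x^2 + 2*y^2 - 3*z^2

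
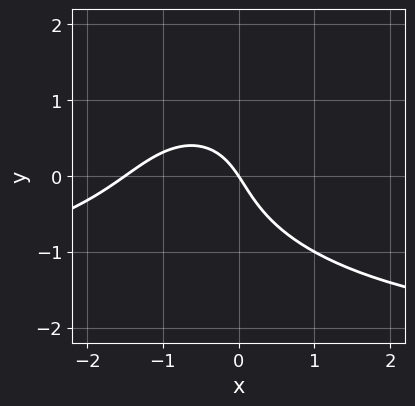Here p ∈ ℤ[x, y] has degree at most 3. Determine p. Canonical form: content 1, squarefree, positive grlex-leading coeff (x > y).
x^2*y + 2*y^3 + 2*x^2 + 3*x + 2*y

1. The degree is 3 — no degree-2 curve has this shape.
2. Reading off the gridlines: it crosses the y-axis at the gridline y = 0; it crosses the x-axis at the gridline x = 0.
3. Matching integer coefficients to the picture gives p.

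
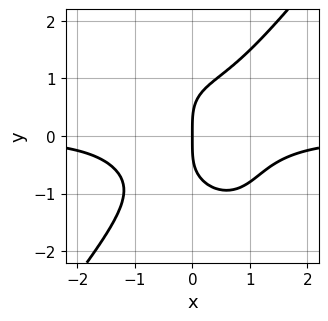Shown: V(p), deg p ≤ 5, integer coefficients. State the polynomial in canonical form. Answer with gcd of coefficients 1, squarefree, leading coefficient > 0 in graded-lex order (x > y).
2*x^3*y - y^4 + 2*x

First, deg p = 4.
Next, from the visible intercepts: it meets the y-axis at y = 0 (among the integer gridlines); it meets the x-axis at x = 0 (among the integer gridlines).
Finally, together with the visible shape, these determine p as stated.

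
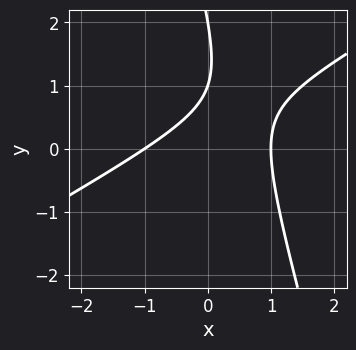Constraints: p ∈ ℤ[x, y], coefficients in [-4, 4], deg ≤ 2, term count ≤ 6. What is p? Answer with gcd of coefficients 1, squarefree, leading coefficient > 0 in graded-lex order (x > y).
(a) Degree: a generic line meets the curve in up to 2 points, so deg p = 2.
(b) Observable constraints: among the integer gridlines, it crosses the y-axis at y ∈ {1, 2}; among the integer gridlines, it crosses the x-axis at x ∈ {-1, 1}.
(c) Together with the visible shape, these determine p as stated.

2*x^2 - 3*x*y - y^2 + 3*y - 2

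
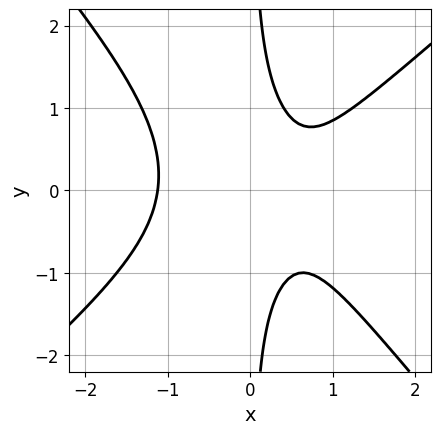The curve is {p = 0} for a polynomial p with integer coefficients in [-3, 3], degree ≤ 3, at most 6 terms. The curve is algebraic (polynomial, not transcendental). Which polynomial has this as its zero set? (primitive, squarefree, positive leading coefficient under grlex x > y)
3*x^3 - x^2*y - 3*x*y^2 - 2*x + 2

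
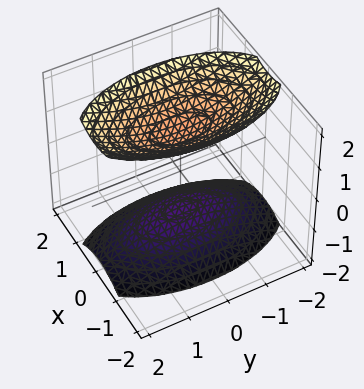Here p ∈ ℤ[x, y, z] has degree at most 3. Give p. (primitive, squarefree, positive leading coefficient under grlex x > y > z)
3*x^2 + y^2 - 2*z^2 + 3

First, there are 2 components. They look like related sheets of one shape, so recover p as a whole.
Then, deg p = 2. Two sheets facing apart; a quadric.
Then, symmetries: mirror symmetry x ↦ −x ⇒ only even powers of x; mirror symmetry y ↦ −y ⇒ only even powers of y; mirror symmetry z ↦ −z ⇒ only even powers of z.
Next, against the integer gridlines: it misses every integer gridline on the y-axis; the surface avoids every integer x-axis point in the box.
Finally, fitting integer coefficients to these (and the overall shape) gives p.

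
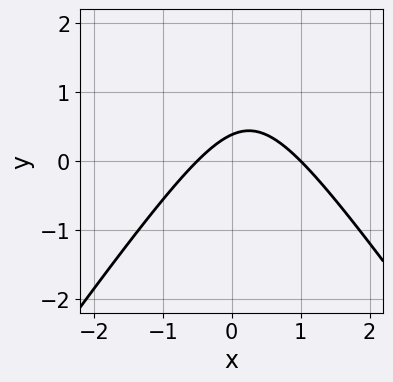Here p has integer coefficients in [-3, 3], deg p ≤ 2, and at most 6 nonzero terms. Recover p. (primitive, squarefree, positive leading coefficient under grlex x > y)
First, deg p = 2. No degree-1 curve has this shape.
Next, reading off the gridlines: one x-axis crossing is at x = 1.
Finally, assembling these constraints gives the stated polynomial.

2*x^2 - y^2 - x + 3*y - 1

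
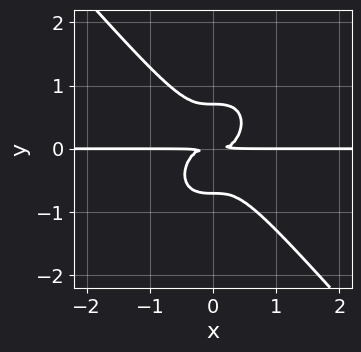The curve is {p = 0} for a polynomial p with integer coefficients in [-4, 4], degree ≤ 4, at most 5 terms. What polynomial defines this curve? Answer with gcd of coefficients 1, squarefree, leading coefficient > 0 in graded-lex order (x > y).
3*x^3*y + 2*y^4 - y^2

1. The degree is 4 — the shape is more complex than any degree-3 curve.
2. Checking where it meets the axes: every point of the x-axis in the box is on the curve.
3. Solving for integer coefficients yields p as stated.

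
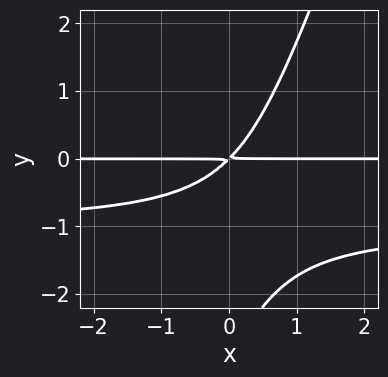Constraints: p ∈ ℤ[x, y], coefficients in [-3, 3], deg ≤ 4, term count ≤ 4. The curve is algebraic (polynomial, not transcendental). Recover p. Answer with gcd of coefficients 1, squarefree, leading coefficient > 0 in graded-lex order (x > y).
Degree: no degree-2 curve has this shape, so deg p = 3.
From the visible intercepts: the visible x-axis segment lies entirely on the curve.
The integer polynomial consistent with all of this is the stated p.

3*x*y^2 - y^3 + 3*x*y - 3*y^2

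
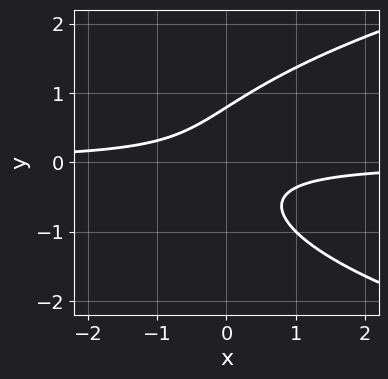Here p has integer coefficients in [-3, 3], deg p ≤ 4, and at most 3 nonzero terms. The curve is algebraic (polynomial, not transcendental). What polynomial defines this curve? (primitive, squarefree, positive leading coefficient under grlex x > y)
1. deg p = 3. The shape is more complex than any degree-2 curve.
2. Observable constraints: no x-intercept at any integer in the box.
3. Solving for integer coefficients yields p as stated.

2*y^3 - 3*x*y - 1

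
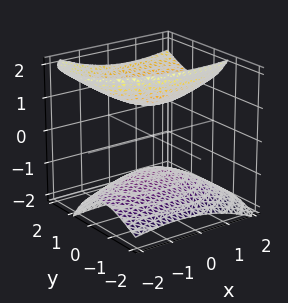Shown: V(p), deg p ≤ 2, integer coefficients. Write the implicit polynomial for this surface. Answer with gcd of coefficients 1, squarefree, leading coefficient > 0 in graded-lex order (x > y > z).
x^2 - x*z + 3*y^2 - 3*y*z - 2*z^2 + 2

First, there are 2 components. They look like related sheets of one shape, so recover p as a whole.
Next, degree: no degree-1 surface has this shape, so deg p = 2.
Next, from the axis intercepts and sections: no y-intercept at any integer in the box; the surface avoids every integer x-axis point in the box.
Finally, putting this together gives p. Check: (0, 0, 1) on the z-axis lies on the surface, and p(0, 0, 1) = 0. ✓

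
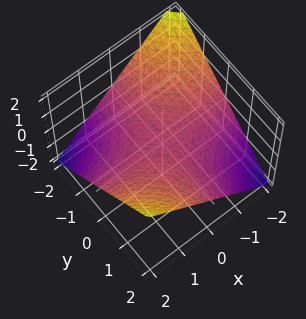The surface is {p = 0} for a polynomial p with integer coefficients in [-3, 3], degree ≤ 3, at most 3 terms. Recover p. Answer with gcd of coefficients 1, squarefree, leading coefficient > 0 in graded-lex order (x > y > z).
x*y - 2*z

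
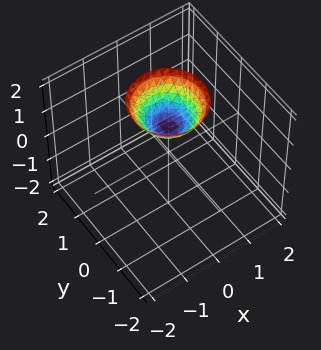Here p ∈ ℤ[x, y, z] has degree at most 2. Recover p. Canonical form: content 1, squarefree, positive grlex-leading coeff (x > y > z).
Degree: a generic line meets the surface in up to 2 points, so deg p = 2.
Symmetries: the surface is invariant under rotation about z: p = q(x² + y², z).
From the visible intercepts: the surface avoids every integer y-axis point in the box; the surface avoids every integer x-axis point in the box.
These observations pin down the coefficients. Check: (0, 0, 1) on the z-axis lies on the surface, and p(0, 0, 1) = 0. ✓

x^2 + y^2 - z + 1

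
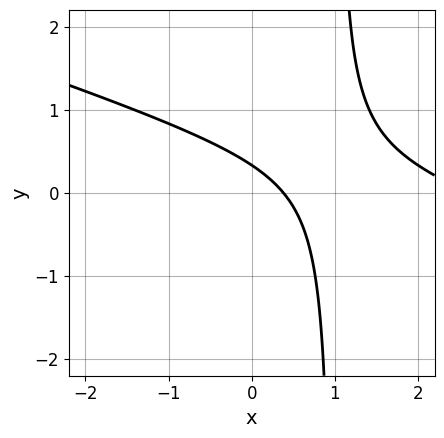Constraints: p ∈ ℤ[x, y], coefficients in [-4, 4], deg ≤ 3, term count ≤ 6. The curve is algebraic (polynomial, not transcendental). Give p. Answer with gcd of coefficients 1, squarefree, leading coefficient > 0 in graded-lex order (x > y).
x^2 + 3*x*y - 3*x - 3*y + 1

1. deg p = 2. A generic line meets the curve in up to 2 points.
2. The integer polynomial consistent with all of this is the stated p.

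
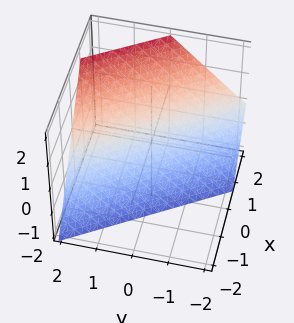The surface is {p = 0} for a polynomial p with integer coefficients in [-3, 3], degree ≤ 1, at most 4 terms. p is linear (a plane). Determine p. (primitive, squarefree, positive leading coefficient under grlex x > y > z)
3*x + 2*y - 2*z - 2

(a) The degree is 1 — the surface is flat (a plane).
(b) Observable constraints: one y-axis crossing is at y = 1; it meets the z-axis at z = -1 (among the integer gridlines).
(c) Putting this together gives p.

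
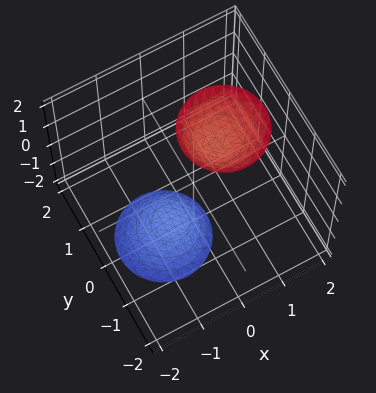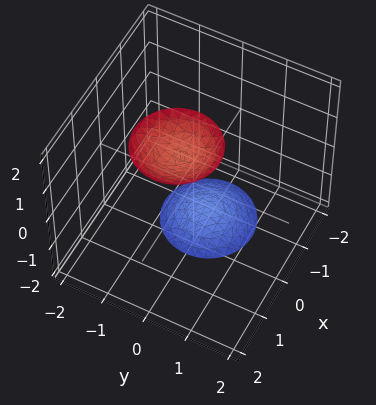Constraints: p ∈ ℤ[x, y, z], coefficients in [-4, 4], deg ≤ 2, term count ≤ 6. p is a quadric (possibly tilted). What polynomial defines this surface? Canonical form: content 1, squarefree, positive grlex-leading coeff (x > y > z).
The picture has 2 separate pieces. They look like related sheets of one shape, so recover p as a whole.
deg p = 2. The shape is more complex than any degree-1 surface.
Against the integer gridlines: the surface avoids every integer x-axis point in the box; it misses every integer gridline on the y-axis.
These observations pin down the coefficients.

3*x^2 - 2*x*z + 3*y^2 - z^2 + 3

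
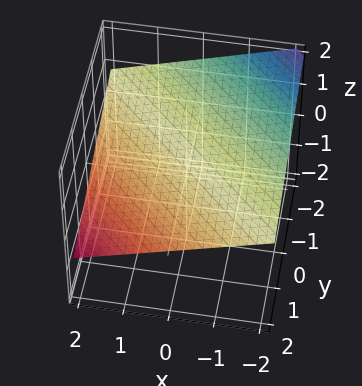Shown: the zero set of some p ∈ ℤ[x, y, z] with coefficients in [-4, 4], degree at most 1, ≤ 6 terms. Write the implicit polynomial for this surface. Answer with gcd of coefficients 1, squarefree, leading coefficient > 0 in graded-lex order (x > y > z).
1. Degree: every cross-section is a straight line — this is a plane, so deg p = 1.
2. From the visible intercepts: it meets the x-axis at x = 2 (among the integer gridlines); it crosses the y-axis at the gridline y = 2.
3. Putting this together gives p.

x + y + 3*z - 2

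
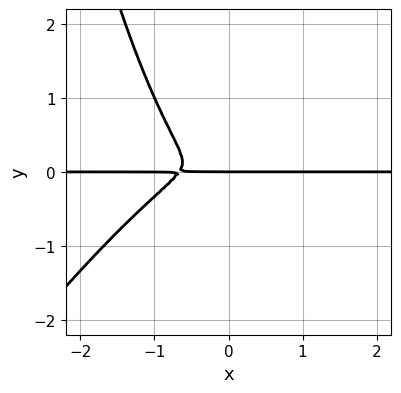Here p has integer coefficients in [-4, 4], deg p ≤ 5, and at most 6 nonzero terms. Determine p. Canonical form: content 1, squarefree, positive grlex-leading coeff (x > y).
deg p = 4. A generic line meets the curve in up to 4 points.
Checking where it meets the axes: it crosses the y-axis at the gridline y = 0; every point of the x-axis in the box is on the curve.
These observations pin down the coefficients.

3*x^3*y - 2*x^2*y^2 + 2*x^2*y + 3*y^3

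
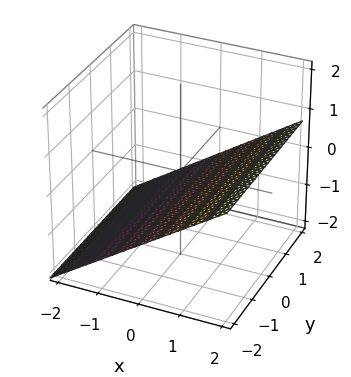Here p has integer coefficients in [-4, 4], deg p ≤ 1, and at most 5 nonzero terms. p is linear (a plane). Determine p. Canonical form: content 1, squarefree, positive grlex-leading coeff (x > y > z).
2*x - 3*z - 2

First, the degree is 1 — every cross-section is a straight line — this is a plane.
Then, from the axis intercepts and sections: it meets the x-axis at x = 1 (among the integer gridlines); it misses every integer gridline on the y-axis.
Finally, assembling these constraints gives the stated polynomial.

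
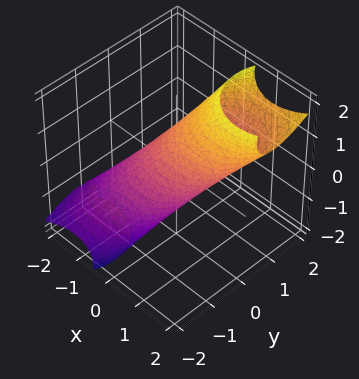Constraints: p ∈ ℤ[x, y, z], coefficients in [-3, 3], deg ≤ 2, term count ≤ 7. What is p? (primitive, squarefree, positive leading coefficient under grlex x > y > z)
2*x^2 - 3*x*z + 2*y^2 - 3*y*z + 2*z^2 - 2

First, deg p = 2. The shape is more complex than any degree-1 surface.
Then, checking where it meets the axes: the y-axis gridline crossings are at y ∈ {-1, 1}; the z-axis gridline crossings are at z ∈ {-1, 1}.
Finally, fitting integer coefficients to these (and the overall shape) gives p. Check: (1, 0, 0) on the x-axis lies on the surface, and p(1, 0, 0) = 0. ✓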